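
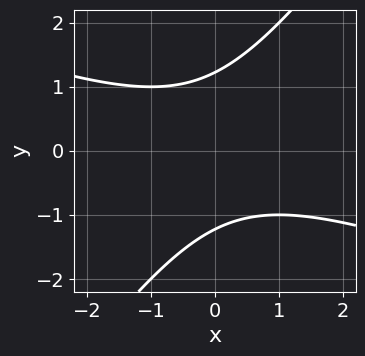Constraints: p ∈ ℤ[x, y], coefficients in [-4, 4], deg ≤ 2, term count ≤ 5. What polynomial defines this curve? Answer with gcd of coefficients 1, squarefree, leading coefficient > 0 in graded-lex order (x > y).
(a) deg p = 2. A generic line meets the curve in up to 2 points.
(b) Observable constraints: the curve avoids every integer x-axis point in the box.
(c) These observations pin down the coefficients.

x^2 + 2*x*y - 2*y^2 + 3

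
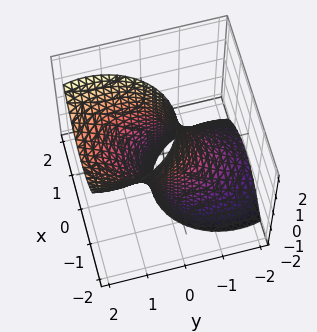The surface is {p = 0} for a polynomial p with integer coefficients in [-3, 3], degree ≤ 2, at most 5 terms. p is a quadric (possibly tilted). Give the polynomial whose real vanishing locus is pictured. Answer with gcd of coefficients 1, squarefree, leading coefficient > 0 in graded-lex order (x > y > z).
deg p = 2. No degree-1 surface has this shape.
Observable constraints: it misses every integer gridline on the z-axis; the y-axis gridline crossings are at y ∈ {-1, 1}.
Assembling these constraints gives the stated polynomial.

3*x^2 + 2*y^2 - 3*y*z - 2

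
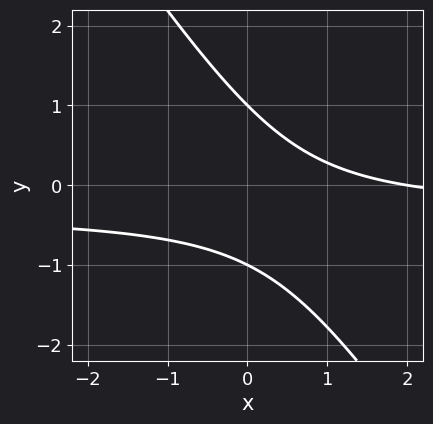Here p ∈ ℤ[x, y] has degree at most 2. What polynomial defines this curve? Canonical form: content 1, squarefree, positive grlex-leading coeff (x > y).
3*x*y + 2*y^2 + x - 2

1. The degree is 2 — the shape is more complex than any degree-1 curve.
2. Observable constraints: it meets the x-axis at x = 2 (among the integer gridlines); the y-axis gridline crossings are at y ∈ {-1, 1}.
3. Matching integer coefficients to the picture gives p.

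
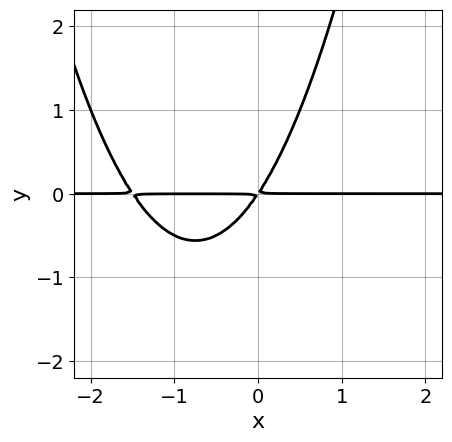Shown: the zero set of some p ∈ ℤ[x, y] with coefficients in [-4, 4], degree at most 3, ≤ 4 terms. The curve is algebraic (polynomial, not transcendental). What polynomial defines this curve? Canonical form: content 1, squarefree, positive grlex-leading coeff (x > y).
1. deg p = 3. The shape is more complex than any degree-2 curve.
2. From the visible intercepts: the visible x-axis segment lies entirely on the curve.
3. Fitting integer coefficients to these (and the overall shape) gives p.

2*x^2*y + 3*x*y - 2*y^2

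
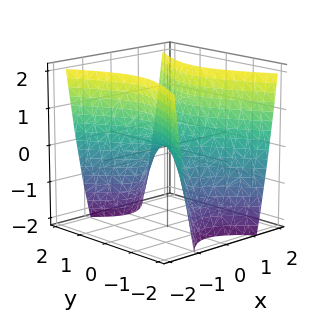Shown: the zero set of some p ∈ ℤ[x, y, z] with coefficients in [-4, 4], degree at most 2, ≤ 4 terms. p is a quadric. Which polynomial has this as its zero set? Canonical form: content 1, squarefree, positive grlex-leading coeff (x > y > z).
First, the degree is 2 — a hyperbolic paraboloid; a quadric.
Next, symmetries: mirror symmetry x ↦ −x ⇒ only even powers of x; mirror symmetry y ↦ −y ⇒ only even powers of y.
Next, checking where it meets the axes: one z-axis crossing is at z = 0; one x-axis crossing is at x = 0; one y-axis crossing is at y = 0.
Finally, together with the visible shape, these determine p as stated.

2*x^2 - y^2 - z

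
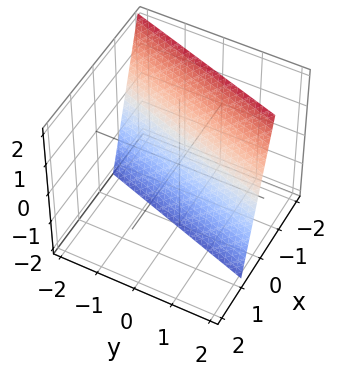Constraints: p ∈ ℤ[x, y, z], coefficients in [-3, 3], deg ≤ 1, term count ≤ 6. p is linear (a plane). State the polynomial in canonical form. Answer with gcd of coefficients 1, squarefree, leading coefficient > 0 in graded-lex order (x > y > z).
3*x - y + z + 2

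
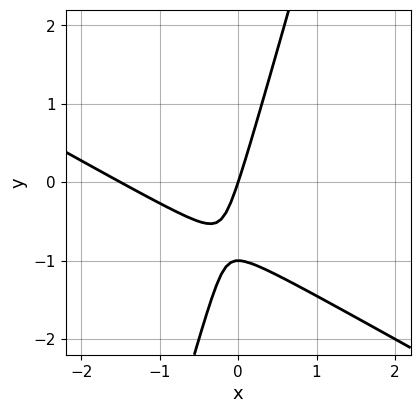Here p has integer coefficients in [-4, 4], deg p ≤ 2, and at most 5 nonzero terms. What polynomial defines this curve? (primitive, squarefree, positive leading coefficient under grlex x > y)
1. deg p = 2. No degree-1 curve has this shape.
2. From the axis intercepts and sections: it crosses the x-axis at the gridline x = 0; among the integer gridlines, it crosses the y-axis at y ∈ {-1, 0}.
3. These observations pin down the coefficients.

2*x^2 + 3*x*y - y^2 + 3*x - y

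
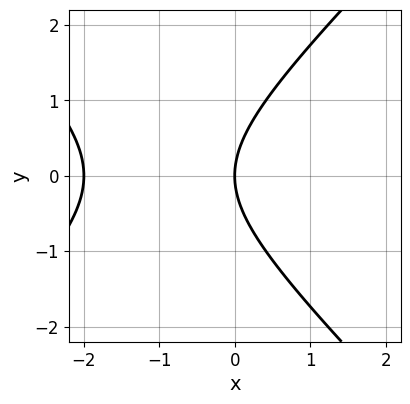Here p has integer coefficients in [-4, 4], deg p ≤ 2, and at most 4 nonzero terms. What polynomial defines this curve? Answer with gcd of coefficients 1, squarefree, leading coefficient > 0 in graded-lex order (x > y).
First, degree: the shape is more complex than any degree-1 curve, so deg p = 2.
Next, symmetries: mirror symmetry y ↦ −y ⇒ only even powers of y.
Then, against the integer gridlines: among the integer gridlines, it crosses the x-axis at x ∈ {-2, 0}; it crosses the y-axis at the gridline y = 0.
Finally, the integer polynomial consistent with all of this is the stated p.

x^2 - y^2 + 2*x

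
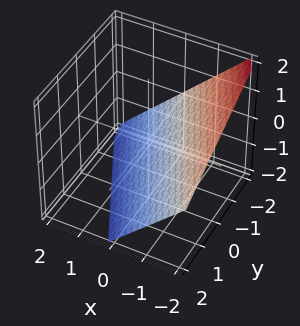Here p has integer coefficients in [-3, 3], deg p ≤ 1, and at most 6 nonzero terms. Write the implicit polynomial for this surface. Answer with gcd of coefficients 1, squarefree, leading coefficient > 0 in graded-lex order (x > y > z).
deg p = 1. Every cross-section is a straight line — this is a plane.
Checking where it meets the axes: one x-axis crossing is at x = -1; it crosses the y-axis at the gridline y = -2.
Matching integer coefficients to the picture gives p. Check: (0, 0, -1) on the z-axis lies on the surface, and p(0, 0, -1) = 0. ✓

2*x + y + 2*z + 2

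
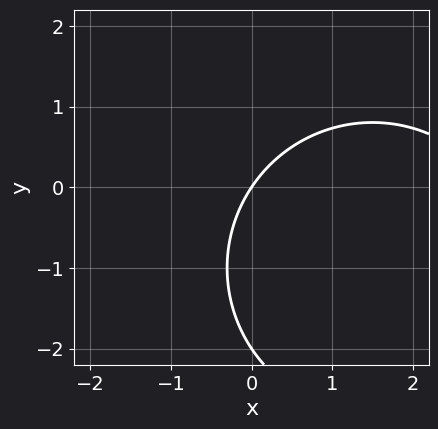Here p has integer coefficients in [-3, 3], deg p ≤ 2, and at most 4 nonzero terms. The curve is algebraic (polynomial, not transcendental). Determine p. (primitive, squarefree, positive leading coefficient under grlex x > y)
x^2 + y^2 - 3*x + 2*y

(a) deg p = 2.
(b) From the visible intercepts: among the integer gridlines, it crosses the y-axis at y ∈ {-2, 0}; one x-axis crossing is at x = 0.
(c) Matching integer coefficients to the picture gives p.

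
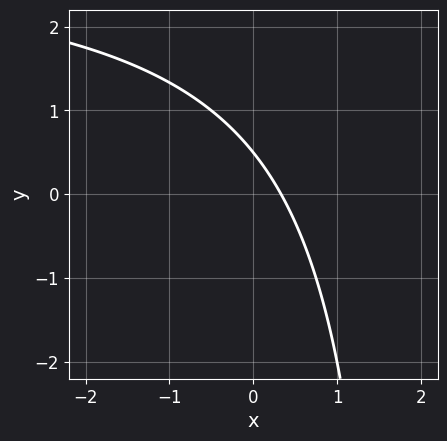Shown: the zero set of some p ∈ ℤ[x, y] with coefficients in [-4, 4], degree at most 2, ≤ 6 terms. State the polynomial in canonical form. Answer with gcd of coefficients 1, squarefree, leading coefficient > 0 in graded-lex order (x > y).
x*y - 3*x - 2*y + 1

(a) Degree: the shape is more complex than any degree-1 curve, so deg p = 2.
(b) Matching integer coefficients to the picture gives p.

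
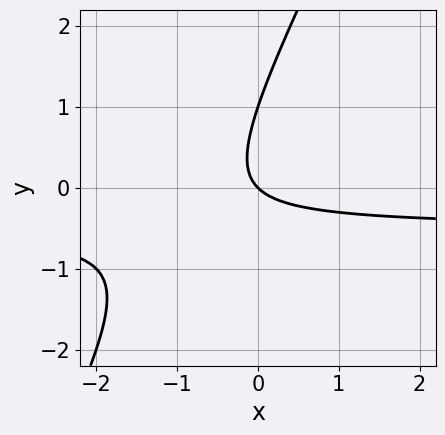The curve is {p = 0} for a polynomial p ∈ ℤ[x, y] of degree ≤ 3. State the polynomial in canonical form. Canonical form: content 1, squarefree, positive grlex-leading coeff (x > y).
2*x*y - y^2 + x + y

First, degree: a generic line meets the curve in up to 2 points, so deg p = 2.
Then, observable constraints: it crosses the x-axis at the gridline x = 0; among the integer gridlines, it crosses the y-axis at y ∈ {0, 1}.
Finally, together with the visible shape, these determine p as stated.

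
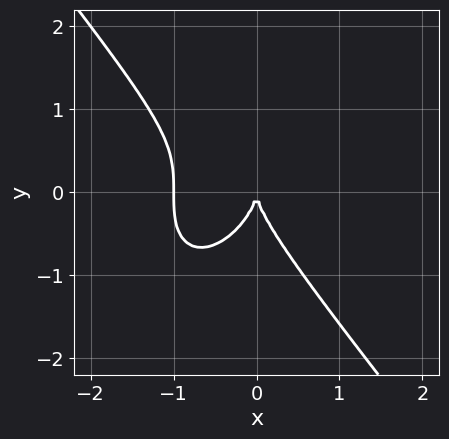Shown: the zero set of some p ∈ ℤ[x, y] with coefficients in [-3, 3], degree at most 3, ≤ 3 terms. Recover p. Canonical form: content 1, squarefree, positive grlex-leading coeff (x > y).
Degree: a generic line meets the curve in up to 3 points, so deg p = 3.
Reading off the gridlines: it meets the y-axis at y = 0 (among the integer gridlines); the x-axis gridline crossings are at x ∈ {-1, 0}.
Together with the visible shape, these determine p as stated.

2*x^3 + y^3 + 2*x^2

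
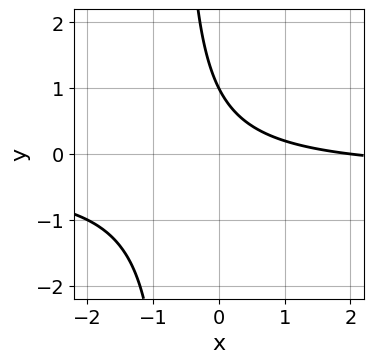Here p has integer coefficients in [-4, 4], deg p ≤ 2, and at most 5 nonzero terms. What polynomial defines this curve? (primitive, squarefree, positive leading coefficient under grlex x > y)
1. Degree: a generic line meets the curve in up to 2 points, so deg p = 2.
2. Against the integer gridlines: it crosses the y-axis at the gridline y = 1; it meets the x-axis at x = 2 (among the integer gridlines).
3. The integer polynomial consistent with all of this is the stated p.

3*x*y + x + 2*y - 2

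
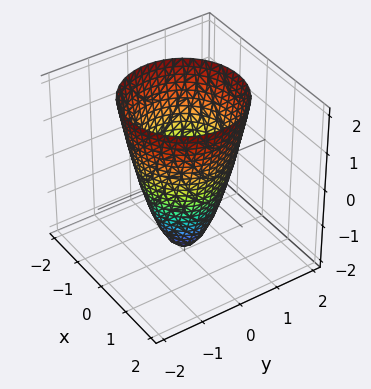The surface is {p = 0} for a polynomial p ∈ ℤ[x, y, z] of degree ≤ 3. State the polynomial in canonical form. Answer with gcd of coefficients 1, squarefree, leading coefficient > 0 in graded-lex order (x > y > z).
First, the degree is 2 — the shape is more complex than any degree-1 surface.
Next, symmetries: rotational symmetry about the z-axis ⇒ p depends on x, y only through x² + y².
Then, from the visible intercepts: the y-axis gridline crossings are at y ∈ {-1, 1}; a circular section at z = -1 has radius between 0 and 1.
Finally, putting this together gives p.

2*x^2 + 2*y^2 - z - 2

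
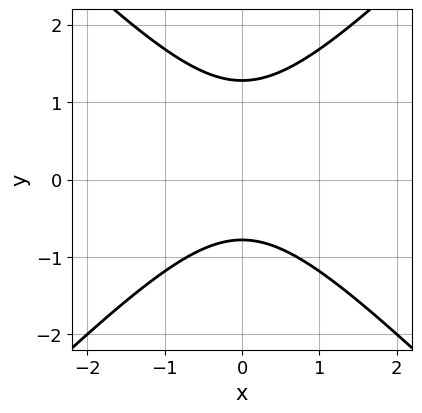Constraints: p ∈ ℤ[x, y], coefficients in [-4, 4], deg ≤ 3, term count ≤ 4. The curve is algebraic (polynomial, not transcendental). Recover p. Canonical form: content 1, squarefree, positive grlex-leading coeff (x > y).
2*x^2 - 2*y^2 + y + 2

First, degree: a generic line meets the curve in up to 2 points, so deg p = 2.
Then, symmetries: the x ↦ −x reflection is a symmetry, so x appears only in even powers.
Next, from the visible intercepts: no x-intercept at any integer in the box.
Finally, together with the visible shape, these determine p as stated.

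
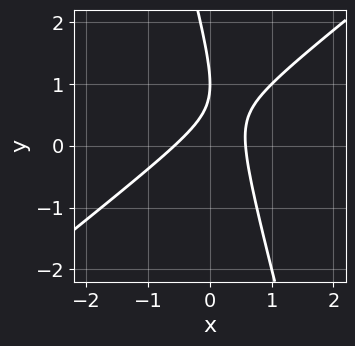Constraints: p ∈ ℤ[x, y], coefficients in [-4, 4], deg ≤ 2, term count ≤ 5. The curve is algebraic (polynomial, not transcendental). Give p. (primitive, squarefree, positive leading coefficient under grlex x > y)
Degree: no degree-1 curve has this shape, so deg p = 2.
Checking where it meets the axes: it crosses the y-axis at the gridline y = 1.
Matching integer coefficients to the picture gives p.

3*x^2 - 3*x*y - y^2 + 2*y - 1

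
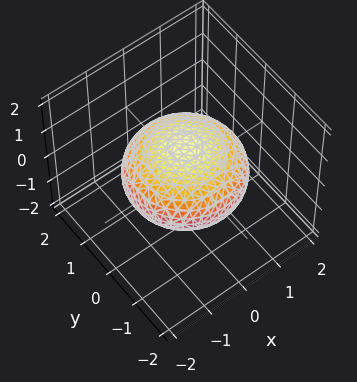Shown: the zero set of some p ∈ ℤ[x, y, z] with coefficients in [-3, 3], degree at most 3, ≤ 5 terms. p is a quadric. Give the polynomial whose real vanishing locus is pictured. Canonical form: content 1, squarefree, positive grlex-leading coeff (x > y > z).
deg p = 2. A closed, bounded, convex surface; a quadric.
Symmetry: the surface is invariant under rotation about z: p = q(x² + y², z); mirror symmetry z ↦ −z ⇒ only even powers of z.
Observable constraints: a circular section at z = 0 has radius between 1 and 2; the z-axis gridline crossings are at z ∈ {-1, 1}.
Solving for integer coefficients yields p as stated.

x^2 + y^2 + 2*z^2 - 2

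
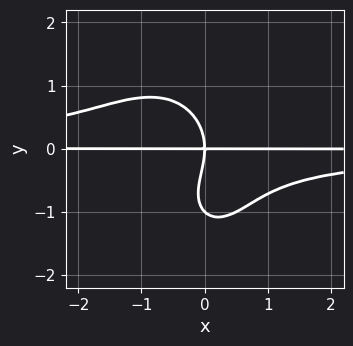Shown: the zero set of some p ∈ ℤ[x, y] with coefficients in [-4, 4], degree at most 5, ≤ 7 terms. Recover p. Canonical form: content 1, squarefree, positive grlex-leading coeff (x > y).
1. The degree is 4 — the shape is more complex than any degree-3 curve.
2. Observable constraints: among the integer gridlines, it crosses the y-axis at y ∈ {-1, 0}; every point of the x-axis in the box is on the curve.
3. Together with the visible shape, these determine p as stated.

2*x^2*y^2 + y^4 + x*y^2 + y^3 + 2*x*y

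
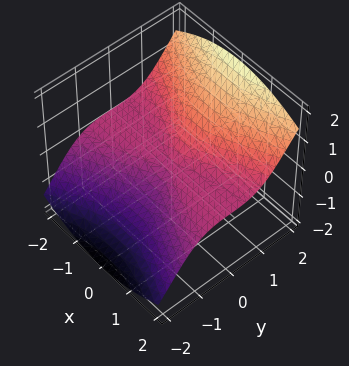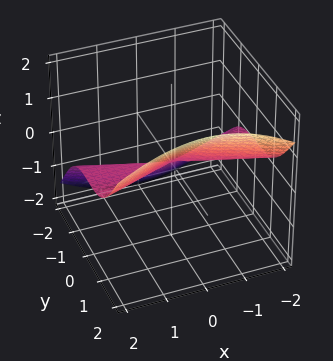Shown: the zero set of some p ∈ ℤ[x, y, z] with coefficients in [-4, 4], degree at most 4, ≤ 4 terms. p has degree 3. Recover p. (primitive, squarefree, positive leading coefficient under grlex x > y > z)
x^2*z - y^3 + z^3

1. deg p = 3.
2. Observable constraints: the visible x-axis segment lies entirely on the surface; it crosses the y-axis at the gridline y = 0; it meets the z-axis at z = 0 (among the integer gridlines).
3. Assembling these constraints gives the stated polynomial.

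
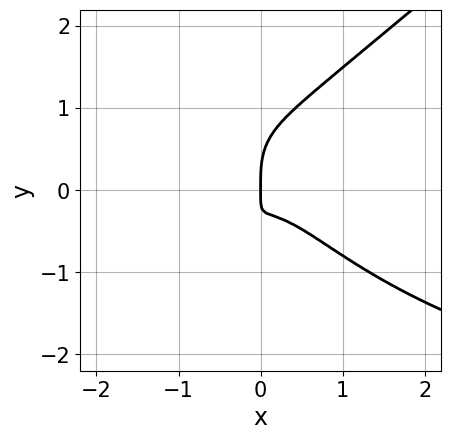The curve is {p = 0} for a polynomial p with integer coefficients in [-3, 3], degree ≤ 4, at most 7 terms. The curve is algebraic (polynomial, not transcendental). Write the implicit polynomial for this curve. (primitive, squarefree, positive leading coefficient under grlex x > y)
x^3*y - 2*y^4 + 3*x^3 + 3*x*y + x

First, the degree is 4 — a generic line meets the curve in up to 4 points.
Then, checking where it meets the axes: one x-axis crossing is at x = 0; it crosses the y-axis at the gridline y = 0.
Finally, these observations pin down the coefficients.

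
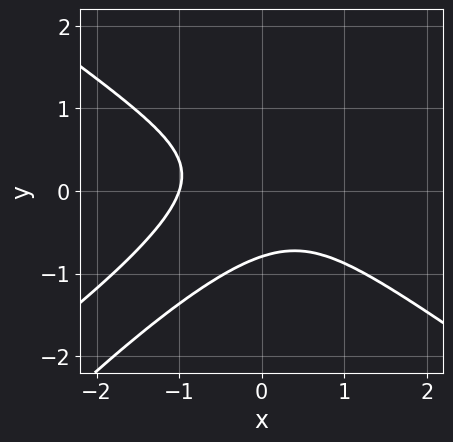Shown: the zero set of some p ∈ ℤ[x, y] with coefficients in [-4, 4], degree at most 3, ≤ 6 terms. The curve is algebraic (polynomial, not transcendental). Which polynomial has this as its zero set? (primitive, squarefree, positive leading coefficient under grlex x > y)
x^3 - x^2*y - 2*x*y^2 + 2*y^3 + 1

(a) deg p = 3. A generic line meets the curve in up to 3 points.
(b) From the visible intercepts: it crosses the x-axis at the gridline x = -1.
(c) Together with the visible shape, these determine p as stated.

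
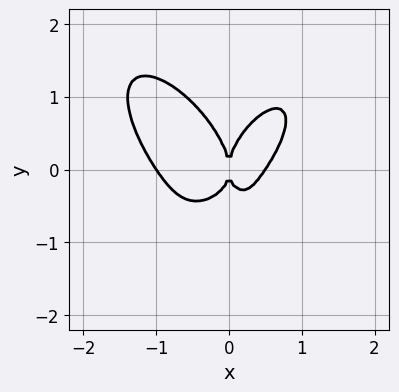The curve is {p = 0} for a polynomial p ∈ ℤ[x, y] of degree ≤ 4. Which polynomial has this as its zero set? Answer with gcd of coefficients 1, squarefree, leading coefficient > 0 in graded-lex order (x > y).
2*x^4 + y^4 + x^3 - 2*x^2*y - x^2

(a) The degree is 4 — the shape is more complex than any degree-3 curve.
(b) Observable constraints: it meets the y-axis at y = 0 (among the integer gridlines); the x-axis gridline crossings are at x ∈ {-1, 0}.
(c) These observations pin down the coefficients.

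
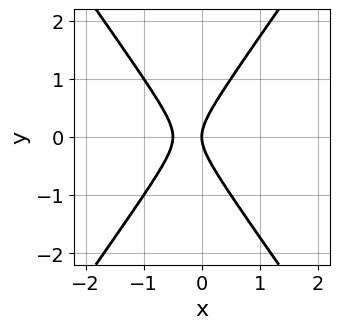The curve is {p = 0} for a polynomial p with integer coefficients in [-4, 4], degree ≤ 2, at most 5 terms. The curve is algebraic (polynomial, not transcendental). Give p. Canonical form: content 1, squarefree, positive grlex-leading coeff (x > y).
2*x^2 - y^2 + x

First, deg p = 2. The shape is more complex than any degree-1 curve.
Then, symmetries: mirror symmetry y ↦ −y ⇒ only even powers of y.
Then, checking where it meets the axes: it meets the y-axis at y = 0 (among the integer gridlines); it meets the x-axis at x = 0 (among the integer gridlines).
Finally, matching integer coefficients to the picture gives p.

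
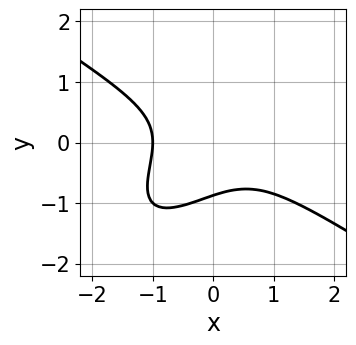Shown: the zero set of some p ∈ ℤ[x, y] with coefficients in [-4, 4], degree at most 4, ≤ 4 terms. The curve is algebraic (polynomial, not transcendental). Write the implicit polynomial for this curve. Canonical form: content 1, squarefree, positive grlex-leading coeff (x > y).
First, degree: a generic line meets the curve in up to 3 points, so deg p = 3.
Then, reading off the gridlines: it meets the x-axis at x = -1 (among the integer gridlines).
Finally, together with the visible shape, these determine p as stated.

2*x^3 - 3*x*y^2 + 3*y^3 + 2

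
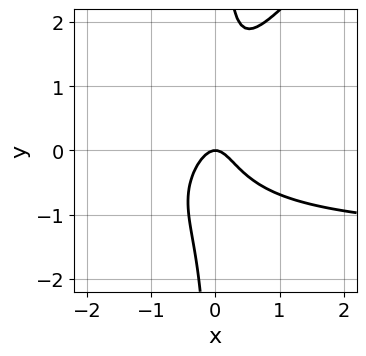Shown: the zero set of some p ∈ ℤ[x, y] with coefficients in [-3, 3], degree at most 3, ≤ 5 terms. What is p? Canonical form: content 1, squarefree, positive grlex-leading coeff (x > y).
1. The degree is 3 — the shape is more complex than any degree-2 curve.
2. Observable constraints: it meets the y-axis at y = 0 (among the integer gridlines); it meets the x-axis at x = 0 (among the integer gridlines).
3. Together with the visible shape, these determine p as stated.

2*x^2*y - 2*x*y^2 + 3*x^2 + y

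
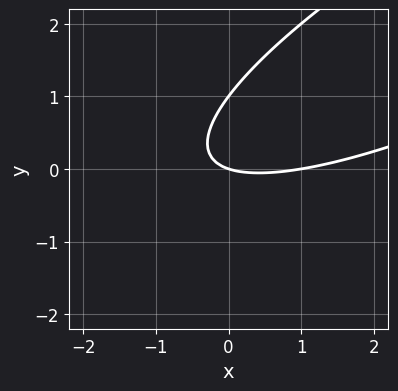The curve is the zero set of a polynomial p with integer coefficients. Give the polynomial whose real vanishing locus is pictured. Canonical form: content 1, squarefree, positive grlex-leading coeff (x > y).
x^2 - 3*x*y + 3*y^2 - x - 3*y

First, degree: a generic line meets the curve in up to 2 points, so deg p = 2.
Next, from the axis intercepts and sections: among the integer gridlines, it crosses the y-axis at y ∈ {0, 1}; the x-axis gridline crossings are at x ∈ {0, 1}.
Finally, the integer polynomial consistent with all of this is the stated p.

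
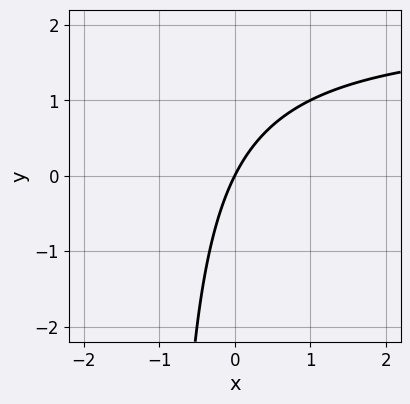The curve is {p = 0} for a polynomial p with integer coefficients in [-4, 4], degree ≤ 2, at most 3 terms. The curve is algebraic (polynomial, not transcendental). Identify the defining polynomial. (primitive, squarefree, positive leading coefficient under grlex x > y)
x*y - 2*x + y

(a) deg p = 2. The shape is more complex than any degree-1 curve.
(b) Reading off the gridlines: one y-axis crossing is at y = 0; one x-axis crossing is at x = 0.
(c) Assembling these constraints gives the stated polynomial.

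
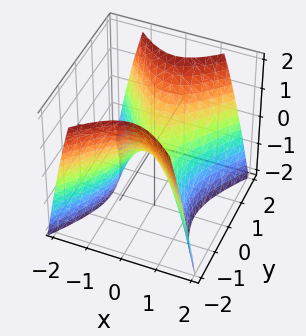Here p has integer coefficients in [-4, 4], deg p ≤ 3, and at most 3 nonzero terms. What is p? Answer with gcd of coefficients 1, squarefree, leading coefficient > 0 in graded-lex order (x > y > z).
3*x^2 - 2*y^2 + 2*z

1. The degree is 2 — a hyperbolic paraboloid; a quadric.
2. Symmetries: mirror symmetry x ↦ −x ⇒ only even powers of x; mirror symmetry y ↦ −y ⇒ only even powers of y.
3. From the axis intercepts and sections: one x-axis crossing is at x = 0; it crosses the y-axis at the gridline y = 0; it crosses the z-axis at the gridline z = 0.
4. Assembling these constraints gives the stated polynomial.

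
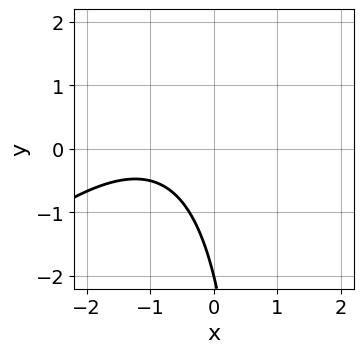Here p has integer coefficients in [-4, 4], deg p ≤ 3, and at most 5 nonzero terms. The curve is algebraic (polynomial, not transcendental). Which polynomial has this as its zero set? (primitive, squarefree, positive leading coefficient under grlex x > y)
x^2 - x*y + 2*x + y + 2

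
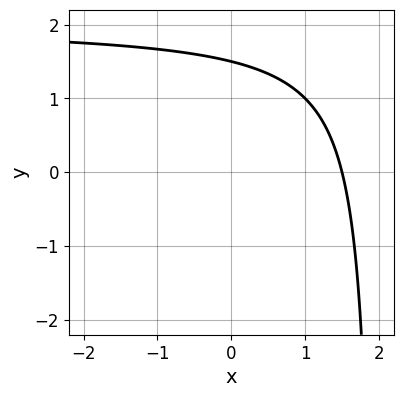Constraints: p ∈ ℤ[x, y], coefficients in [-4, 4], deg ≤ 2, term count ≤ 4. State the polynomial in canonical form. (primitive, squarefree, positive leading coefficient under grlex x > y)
(a) The degree is 2 — a generic line meets the curve in up to 2 points.
(b) Matching integer coefficients to the picture gives p.

x*y - 2*x - 2*y + 3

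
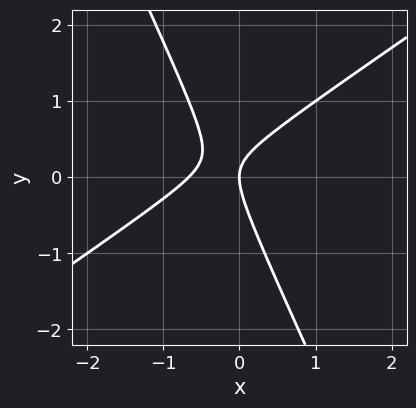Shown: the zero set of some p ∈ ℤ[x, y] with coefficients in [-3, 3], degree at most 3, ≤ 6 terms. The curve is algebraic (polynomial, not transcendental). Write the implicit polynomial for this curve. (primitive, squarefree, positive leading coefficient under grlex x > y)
First, degree: the shape is more complex than any degree-1 curve, so deg p = 2.
Next, from the axis intercepts and sections: it meets the x-axis at x = 0 (among the integer gridlines); it meets the y-axis at y = 0 (among the integer gridlines).
Finally, the integer polynomial consistent with all of this is the stated p.

3*x^2 - 3*x*y - 2*y^2 + 2*x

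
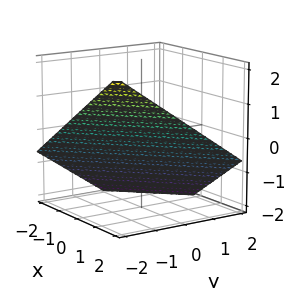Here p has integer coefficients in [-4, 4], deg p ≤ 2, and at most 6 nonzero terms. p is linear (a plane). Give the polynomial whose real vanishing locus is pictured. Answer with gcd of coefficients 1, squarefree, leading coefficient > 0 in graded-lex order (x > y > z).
(a) deg p = 1. Every cross-section is a straight line — this is a plane.
(b) From the axis intercepts and sections: one x-axis crossing is at x = 1; it meets the y-axis at y = -1 (among the integer gridlines).
(c) Assembling these constraints gives the stated polynomial.

2*x - 2*y - 3*z - 2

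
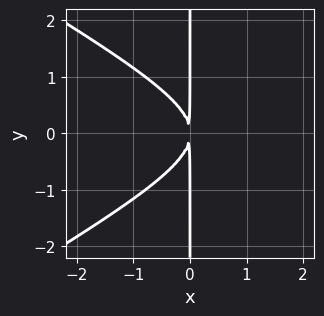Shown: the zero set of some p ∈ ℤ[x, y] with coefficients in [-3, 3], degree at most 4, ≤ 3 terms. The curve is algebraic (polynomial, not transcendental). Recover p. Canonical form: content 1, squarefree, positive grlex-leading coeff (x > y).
x^3 - 3*x*y^2 - 3*x^2

(a) The degree is 3 — a generic line meets the curve in up to 3 points.
(b) Symmetries: the y ↦ −y reflection is a symmetry, so y appears only in even powers.
(c) Observable constraints: the visible y-axis segment lies entirely on the curve.
(d) Matching integer coefficients to the picture gives p.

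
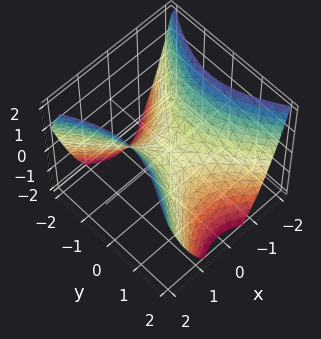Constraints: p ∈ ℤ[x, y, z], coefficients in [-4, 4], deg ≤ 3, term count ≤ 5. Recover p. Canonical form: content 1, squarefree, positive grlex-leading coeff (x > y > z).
3*x^2 - 2*y^2 - 3*z

Degree: a hyperbolic paraboloid; a quadric, so deg p = 2.
Symmetries: mirror symmetry x ↦ −x ⇒ only even powers of x; it's symmetric under y → −y, forcing even powers of y.
Against the integer gridlines: it crosses the x-axis at the gridline x = 0; it meets the z-axis at z = 0 (among the integer gridlines).
Matching integer coefficients to the picture gives p.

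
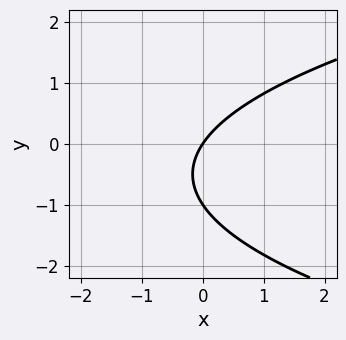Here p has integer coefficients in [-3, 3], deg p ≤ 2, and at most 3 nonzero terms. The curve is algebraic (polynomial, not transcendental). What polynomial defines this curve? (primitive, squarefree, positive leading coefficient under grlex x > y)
First, the degree is 2 — no degree-1 curve has this shape.
Then, observable constraints: one x-axis crossing is at x = 0; among the integer gridlines, it crosses the y-axis at y ∈ {-1, 0}.
Finally, together with the visible shape, these determine p as stated.

2*y^2 - 3*x + 2*y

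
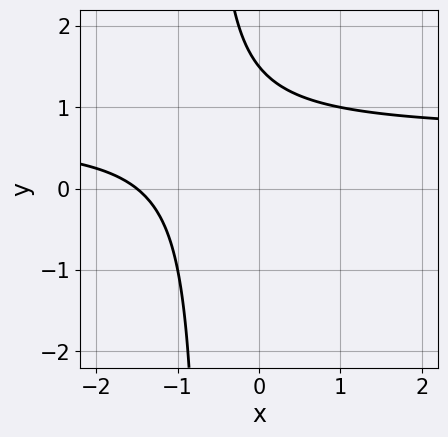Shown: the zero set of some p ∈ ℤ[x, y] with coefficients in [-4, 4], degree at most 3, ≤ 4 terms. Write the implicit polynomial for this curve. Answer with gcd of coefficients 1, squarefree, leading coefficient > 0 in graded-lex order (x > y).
The degree is 2 — the shape is more complex than any degree-1 curve.
Solving for integer coefficients yields p as stated.

3*x*y - 2*x + 2*y - 3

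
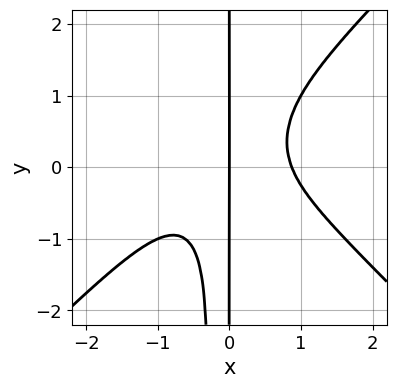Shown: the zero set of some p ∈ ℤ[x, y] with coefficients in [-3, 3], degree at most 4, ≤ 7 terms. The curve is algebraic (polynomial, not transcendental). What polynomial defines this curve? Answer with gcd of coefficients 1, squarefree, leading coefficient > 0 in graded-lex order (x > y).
3*x^4 - 3*x^2*y^2 + 3*x^2*y - x*y^2 - 2*x

deg p = 4. The shape is more complex than any degree-3 curve.
Reading off the gridlines: every point of the y-axis in the box is on the curve; one x-axis crossing is at x = 0.
Putting this together gives p.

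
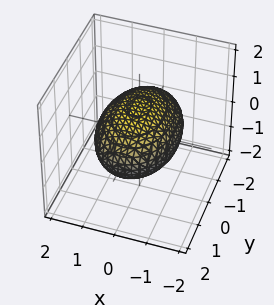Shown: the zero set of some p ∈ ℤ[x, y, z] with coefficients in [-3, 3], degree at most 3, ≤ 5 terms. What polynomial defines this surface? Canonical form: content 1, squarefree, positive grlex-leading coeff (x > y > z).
2*x^2 + y^2 + 3*z^2 - 3

(a) deg p = 2. Bounded and convex; a quadric.
(b) Symmetries: it's symmetric under y → −y, forcing even powers of y; mirror symmetry z ↦ −z ⇒ only even powers of z; it's symmetric under x → −x, forcing even powers of x.
(c) Reading off the gridlines: among the integer gridlines, it crosses the z-axis at z ∈ {-1, 1}.
(d) Solving for integer coefficients yields p as stated.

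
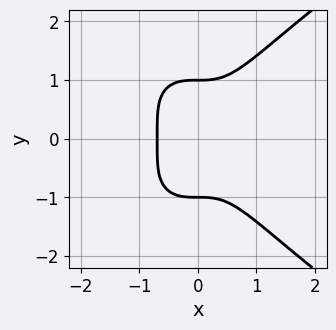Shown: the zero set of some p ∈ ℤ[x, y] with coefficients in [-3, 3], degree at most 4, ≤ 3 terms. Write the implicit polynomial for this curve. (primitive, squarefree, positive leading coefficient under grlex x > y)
(a) deg p = 4.
(b) Symmetries: it's symmetric under y → −y, forcing even powers of y.
(c) Observable constraints: among the integer gridlines, it crosses the y-axis at y ∈ {-1, 1}.
(d) Solving for integer coefficients yields p as stated.

y^4 - 3*x^3 - 1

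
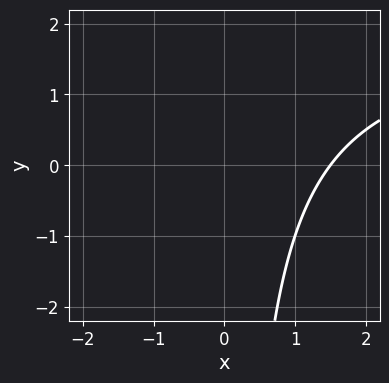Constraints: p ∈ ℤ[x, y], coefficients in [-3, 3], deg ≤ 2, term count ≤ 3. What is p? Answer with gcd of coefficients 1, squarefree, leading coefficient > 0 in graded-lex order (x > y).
x*y - 2*x + 3

Degree: the shape is more complex than any degree-1 curve, so deg p = 2.
Checking where it meets the axes: the curve avoids every integer y-axis point in the box.
The integer polynomial consistent with all of this is the stated p.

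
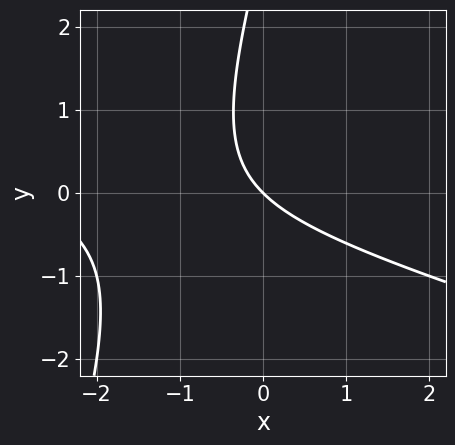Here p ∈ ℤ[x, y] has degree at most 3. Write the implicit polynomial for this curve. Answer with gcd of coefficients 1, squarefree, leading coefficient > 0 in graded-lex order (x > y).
x^2 + 3*x*y - y^2 + 3*x + 3*y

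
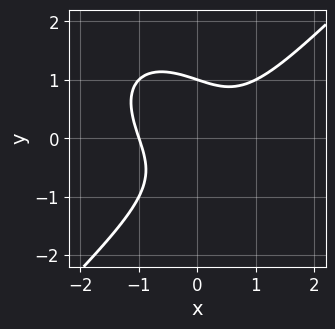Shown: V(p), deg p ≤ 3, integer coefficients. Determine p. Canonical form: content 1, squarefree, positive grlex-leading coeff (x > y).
1. The degree is 3 — no degree-2 curve has this shape.
2. Against the integer gridlines: it crosses the x-axis at the gridline x = -1; one y-axis crossing is at y = 1.
3. Assembling these constraints gives the stated polynomial.

x^3 - y^3 - x*y + 1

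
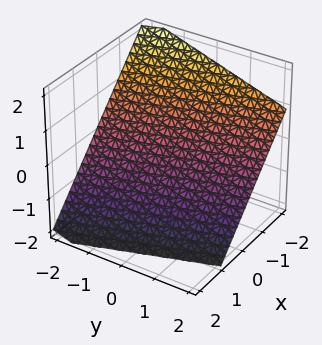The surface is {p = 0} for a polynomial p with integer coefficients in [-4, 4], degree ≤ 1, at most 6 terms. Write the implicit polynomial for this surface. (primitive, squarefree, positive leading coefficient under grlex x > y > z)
3*x + y + 3*z + 2

deg p = 1. The surface is flat (a plane).
From the axis intercepts and sections: it meets the y-axis at y = -2 (among the integer gridlines).
Fitting integer coefficients to these (and the overall shape) gives p.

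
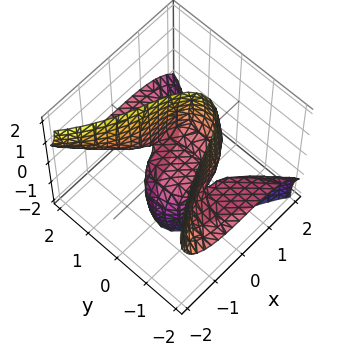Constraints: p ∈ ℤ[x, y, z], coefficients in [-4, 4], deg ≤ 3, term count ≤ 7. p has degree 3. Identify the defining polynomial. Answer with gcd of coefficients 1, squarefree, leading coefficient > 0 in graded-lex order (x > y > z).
1. Degree: a generic line meets the surface in up to 3 points, so deg p = 3.
2. Against the integer gridlines: it meets the x-axis at x = 0 (among the integer gridlines); every point of the y-axis in the box is on the surface.
3. Solving for integer coefficients yields p as stated.

x^3 + x*z^2 + 3*y^2*z + y*z - 2*z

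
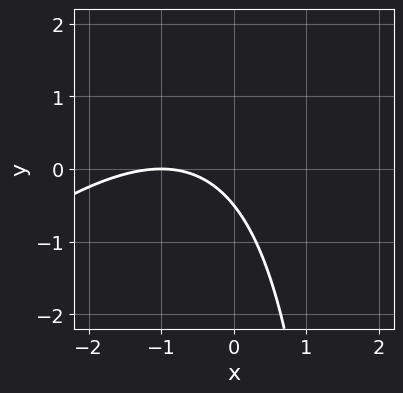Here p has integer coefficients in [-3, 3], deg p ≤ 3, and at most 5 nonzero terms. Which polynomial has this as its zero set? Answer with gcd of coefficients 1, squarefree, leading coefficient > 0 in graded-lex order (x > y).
First, deg p = 2.
Then, from the visible intercepts: one x-axis crossing is at x = -1.
Finally, matching integer coefficients to the picture gives p.

x^2 - x*y + 2*x + 2*y + 1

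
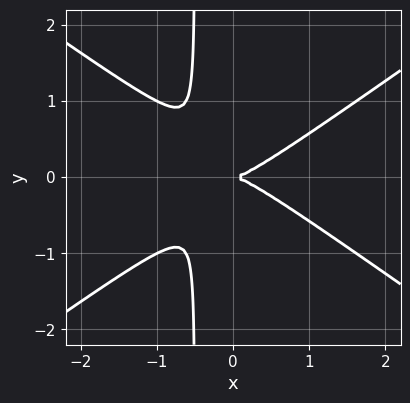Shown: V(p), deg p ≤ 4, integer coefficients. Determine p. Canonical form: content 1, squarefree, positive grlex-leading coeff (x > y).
x^3 - 2*x*y^2 - y^2

First, deg p = 3. The shape is more complex than any degree-2 curve.
Next, symmetries: mirror symmetry y ↦ −y ⇒ only even powers of y.
Then, from the axis intercepts and sections: it crosses the x-axis at the gridline x = 0; it meets the y-axis at y = 0 (among the integer gridlines).
Finally, the integer polynomial consistent with all of this is the stated p.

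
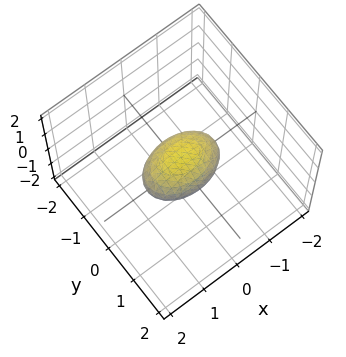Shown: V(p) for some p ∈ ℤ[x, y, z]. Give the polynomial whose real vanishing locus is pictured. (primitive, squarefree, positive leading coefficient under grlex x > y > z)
x^2 + 2*y^2 + 2*z^2 - 1

1. Degree: bounded and convex; a quadric, so deg p = 2.
2. Symmetries: the z ↦ −z reflection is a symmetry, so z appears only in even powers; mirror symmetry x ↦ −x ⇒ only even powers of x; it's symmetric under y → −y, forcing even powers of y.
3. Against the integer gridlines: among the integer gridlines, it crosses the x-axis at x ∈ {-1, 1}.
4. Matching integer coefficients to the picture gives p.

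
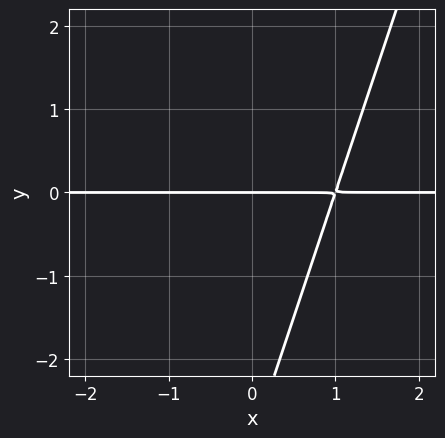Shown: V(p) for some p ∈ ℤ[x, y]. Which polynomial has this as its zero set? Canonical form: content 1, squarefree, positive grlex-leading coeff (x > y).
First, deg p = 2. No degree-1 curve has this shape.
Then, observable constraints: the visible x-axis segment lies entirely on the curve; it meets the y-axis at y = 0 (among the integer gridlines).
Finally, fitting integer coefficients to these (and the overall shape) gives p.

3*x*y - y^2 - 3*y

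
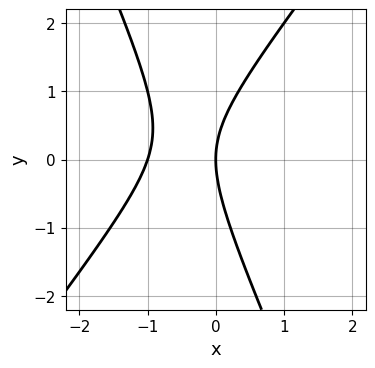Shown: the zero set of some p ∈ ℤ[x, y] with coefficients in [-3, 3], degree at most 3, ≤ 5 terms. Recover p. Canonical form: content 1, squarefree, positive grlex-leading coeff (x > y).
3*x^2 - x*y - y^2 + 3*x

First, the degree is 2 — a generic line meets the curve in up to 2 points.
Next, observable constraints: it crosses the y-axis at the gridline y = 0; among the integer gridlines, it crosses the x-axis at x ∈ {-1, 0}.
Finally, these observations pin down the coefficients.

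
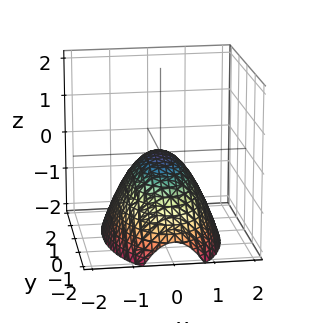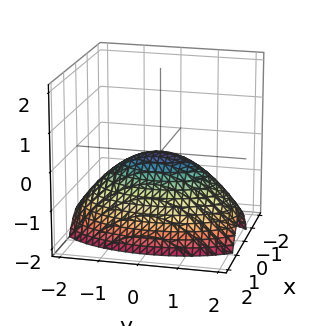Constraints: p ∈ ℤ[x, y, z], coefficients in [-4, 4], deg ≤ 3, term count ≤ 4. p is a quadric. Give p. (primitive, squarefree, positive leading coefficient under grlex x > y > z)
1. Degree: a paraboloid; a quadric, so deg p = 2.
2. Symmetries: the y ↦ −y reflection is a symmetry, so y appears only in even powers; it's symmetric under x → −x, forcing even powers of x.
3. Checking where it meets the axes: it crosses the y-axis at the gridline y = 0; it crosses the x-axis at the gridline x = 0; it meets the z-axis at z = 0 (among the integer gridlines).
4. Fitting integer coefficients to these (and the overall shape) gives p.

3*x^2 + y^2 + 3*z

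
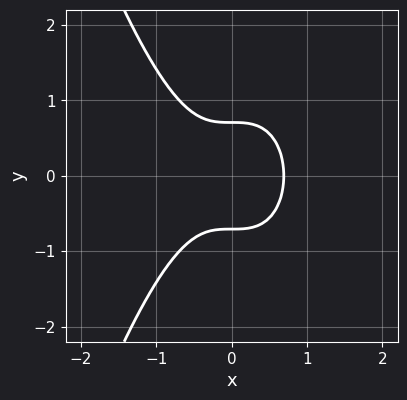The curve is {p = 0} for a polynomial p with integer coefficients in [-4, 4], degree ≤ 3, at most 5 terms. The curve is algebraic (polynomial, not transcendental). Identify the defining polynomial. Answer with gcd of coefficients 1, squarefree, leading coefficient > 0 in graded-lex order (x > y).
3*x^3 + 2*y^2 - 1

deg p = 3. A generic line meets the curve in up to 3 points.
Symmetries: mirror symmetry y ↦ −y ⇒ only even powers of y.
Fitting integer coefficients to these (and the overall shape) gives p.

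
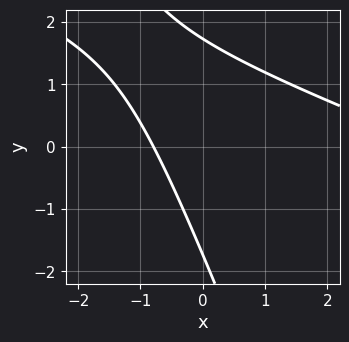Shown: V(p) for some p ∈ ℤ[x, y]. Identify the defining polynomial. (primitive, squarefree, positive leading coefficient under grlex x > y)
x^2 + 3*x*y + y^2 - 3*x - 3

First, degree: a generic line meets the curve in up to 2 points, so deg p = 2.
Finally, solving for integer coefficients yields p as stated.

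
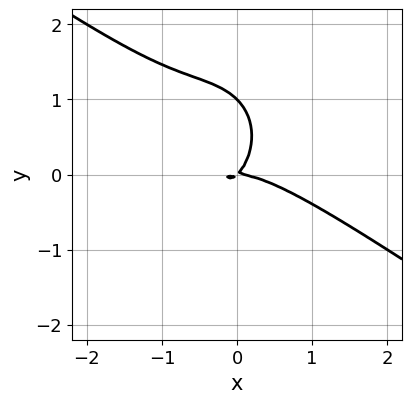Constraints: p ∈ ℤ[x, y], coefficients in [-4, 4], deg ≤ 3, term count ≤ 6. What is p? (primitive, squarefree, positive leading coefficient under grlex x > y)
x^3 + x^2*y + y^3 + x*y - y^2

First, degree: a generic line meets the curve in up to 3 points, so deg p = 3.
Then, observable constraints: one x-axis crossing is at x = 0; the y-axis gridline crossings are at y ∈ {0, 1}.
Finally, these observations pin down the coefficients.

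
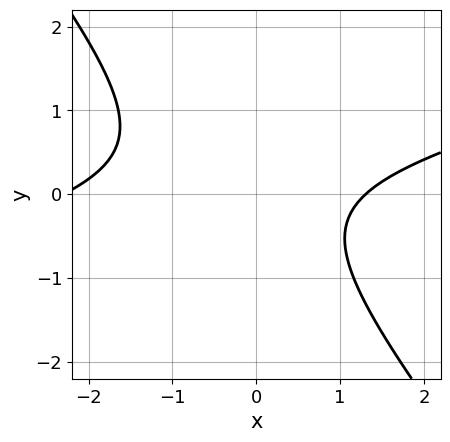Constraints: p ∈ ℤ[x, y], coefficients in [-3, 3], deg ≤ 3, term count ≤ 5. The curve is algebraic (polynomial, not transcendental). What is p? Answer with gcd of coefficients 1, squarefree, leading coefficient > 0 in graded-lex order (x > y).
1. The degree is 2 — the shape is more complex than any degree-1 curve.
2. Observable constraints: it misses every integer gridline on the y-axis.
3. Assembling these constraints gives the stated polynomial.

x^2 - 3*x*y - 3*y^2 + x - 3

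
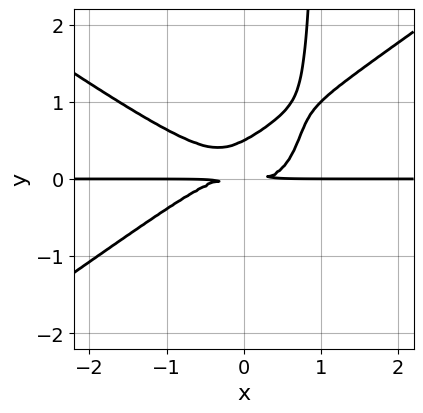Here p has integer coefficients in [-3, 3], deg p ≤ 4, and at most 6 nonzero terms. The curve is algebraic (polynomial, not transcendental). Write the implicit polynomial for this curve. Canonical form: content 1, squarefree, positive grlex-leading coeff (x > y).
x^3*y - 2*x*y^3 + 2*y^3 - y^2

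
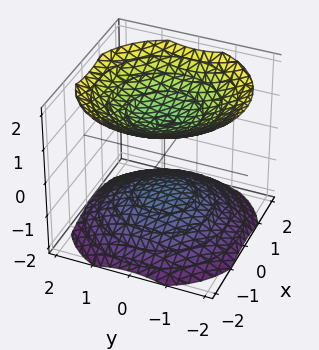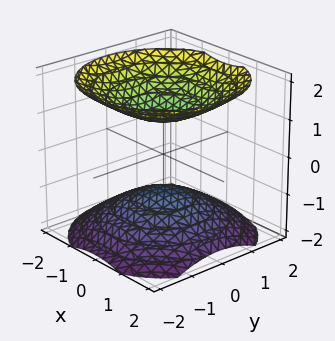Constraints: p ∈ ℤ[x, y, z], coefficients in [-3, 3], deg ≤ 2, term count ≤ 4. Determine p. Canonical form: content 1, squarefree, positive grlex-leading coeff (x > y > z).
2*x^2 + 2*y^2 - 3*z^2 + 3

(a) The picture has 2 separate pieces. Treating them together as one polynomial.
(b) deg p = 2. Two separate bowl-shaped sheets opening away from each other; a quadric.
(c) Symmetries: the z-axis is an axis of rotation, so x and y enter only as x² + y²; it's symmetric under z → −z, forcing even powers of z.
(d) Checking where it meets the axes: it misses every integer gridline on the x-axis; no y-intercept at any integer in the box; among the integer gridlines, it crosses the z-axis at z ∈ {-1, 1}.
(e) Solving for integer coefficients yields p as stated.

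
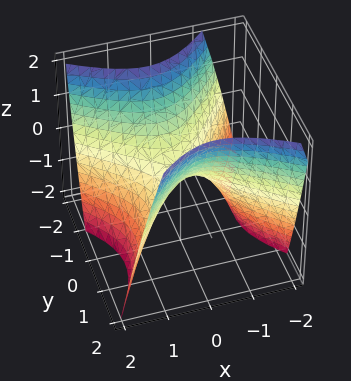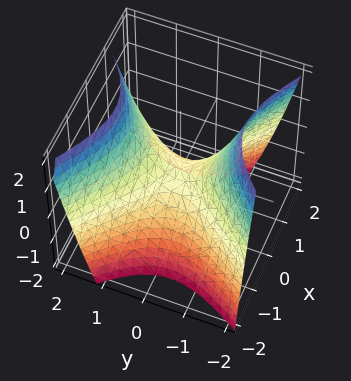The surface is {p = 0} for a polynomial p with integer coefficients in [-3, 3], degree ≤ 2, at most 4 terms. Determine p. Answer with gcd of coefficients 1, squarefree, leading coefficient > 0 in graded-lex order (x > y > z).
2*x^2 + x*y - 2*y^2 + 2*z

1. deg p = 2. No degree-1 surface has this shape.
2. From the axis intercepts and sections: it crosses the x-axis at the gridline x = 0; it meets the y-axis at y = 0 (among the integer gridlines); one z-axis crossing is at z = 0.
3. Putting this together gives p.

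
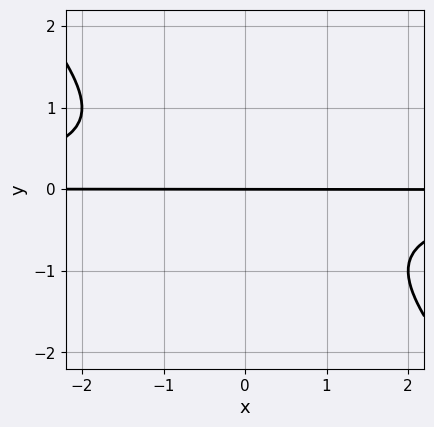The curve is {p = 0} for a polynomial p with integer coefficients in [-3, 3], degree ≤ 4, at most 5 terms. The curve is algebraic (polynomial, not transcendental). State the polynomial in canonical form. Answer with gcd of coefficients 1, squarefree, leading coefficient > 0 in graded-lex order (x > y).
x*y^2 + y^3 + y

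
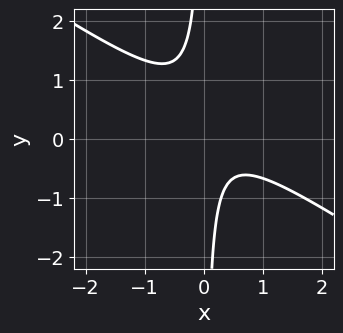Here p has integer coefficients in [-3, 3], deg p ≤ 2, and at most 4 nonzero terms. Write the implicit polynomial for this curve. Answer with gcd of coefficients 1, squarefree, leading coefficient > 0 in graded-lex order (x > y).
The degree is 2 — no degree-1 curve has this shape.
Checking where it meets the axes: it misses every integer gridline on the x-axis; the curve avoids every integer y-axis point in the box.
These observations pin down the coefficients.

2*x^2 + 3*x*y - x + 1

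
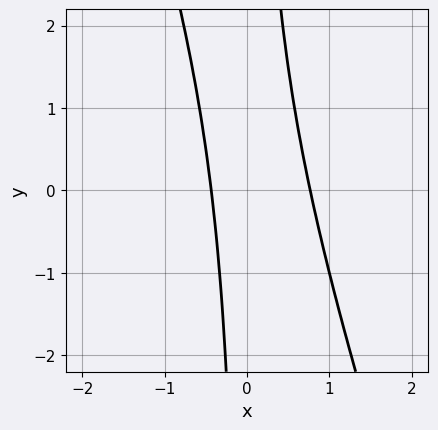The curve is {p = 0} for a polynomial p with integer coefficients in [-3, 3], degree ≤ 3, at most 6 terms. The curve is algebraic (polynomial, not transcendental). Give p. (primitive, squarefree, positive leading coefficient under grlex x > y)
3*x^2 + x*y - x - 1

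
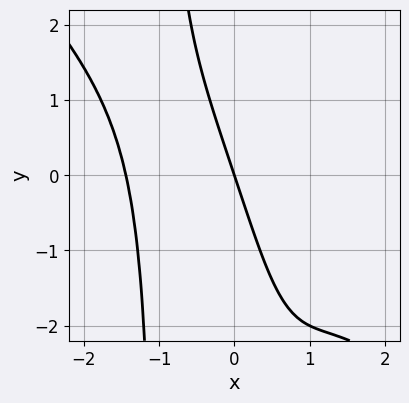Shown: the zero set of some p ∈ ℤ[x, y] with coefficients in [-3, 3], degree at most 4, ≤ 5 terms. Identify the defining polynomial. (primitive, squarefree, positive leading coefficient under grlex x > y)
x^4 + x^3*y + 3*x + y

1. deg p = 4.
2. Observable constraints: it crosses the x-axis at the gridline x = 0; it meets the y-axis at y = 0 (among the integer gridlines).
3. Fitting integer coefficients to these (and the overall shape) gives p.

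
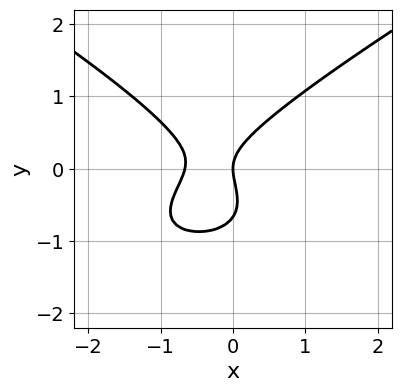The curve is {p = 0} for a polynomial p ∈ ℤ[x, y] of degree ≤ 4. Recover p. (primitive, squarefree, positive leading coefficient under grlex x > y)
1. deg p = 3. The shape is more complex than any degree-2 curve.
2. Observable constraints: it crosses the y-axis at the gridline y = 0; it meets the x-axis at x = 0 (among the integer gridlines).
3. Matching integer coefficients to the picture gives p.

x^2*y - 3*y^3 + 3*x^2 - 2*y^2 + 2*x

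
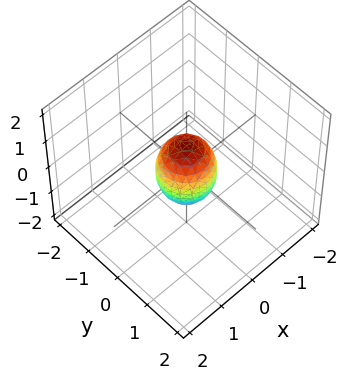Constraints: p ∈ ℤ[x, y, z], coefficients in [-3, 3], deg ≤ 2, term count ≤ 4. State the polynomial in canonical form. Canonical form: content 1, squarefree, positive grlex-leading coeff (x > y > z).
First, degree: bounded and convex; a quadric, so deg p = 2.
Then, symmetries: mirror symmetry z ↦ −z ⇒ only even powers of z; every cross-section ⟂ z is a circle, so x, y appear only via x² + y².
Then, reading off the gridlines: among the integer gridlines, it crosses the z-axis at z ∈ {-1, 1}; a circular section at z = 0 has radius between 0 and 1.
Finally, assembling these constraints gives the stated polynomial.

2*x^2 + 2*y^2 + z^2 - 1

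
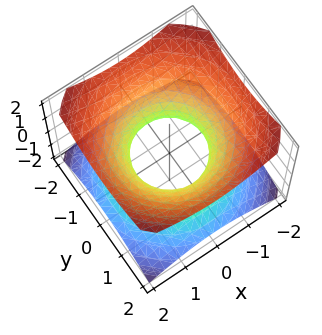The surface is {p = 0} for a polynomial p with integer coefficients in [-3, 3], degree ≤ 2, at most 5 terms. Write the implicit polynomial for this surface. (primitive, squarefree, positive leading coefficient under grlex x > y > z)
1. deg p = 2. An hourglass — one-sheet hyperboloid; a quadric.
2. Symmetries: it's symmetric under z → −z, forcing even powers of z; the z-axis is an axis of rotation, so x and y enter only as x² + y².
3. Observable constraints: it misses every integer gridline on the z-axis; the x-axis gridline crossings are at x ∈ {-1, 1}; the y-axis gridline crossings are at y ∈ {-1, 1}; a circular section at z = -1 has radius between 1 and 2.
4. Fitting integer coefficients to these (and the overall shape) gives p.

2*x^2 + 2*y^2 - 3*z^2 - 2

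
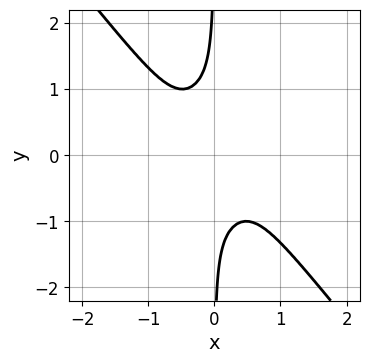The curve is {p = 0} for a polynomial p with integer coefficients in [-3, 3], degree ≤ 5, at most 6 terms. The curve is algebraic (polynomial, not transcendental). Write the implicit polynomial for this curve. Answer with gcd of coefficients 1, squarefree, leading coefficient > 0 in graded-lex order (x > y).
2*x^4 - 3*x^3*y + 3*x*y^3 + 1

First, the degree is 4 — the shape is more complex than any degree-3 curve.
Then, from the visible intercepts: it misses every integer gridline on the x-axis; no y-intercept at any integer in the box.
Finally, together with the visible shape, these determine p as stated.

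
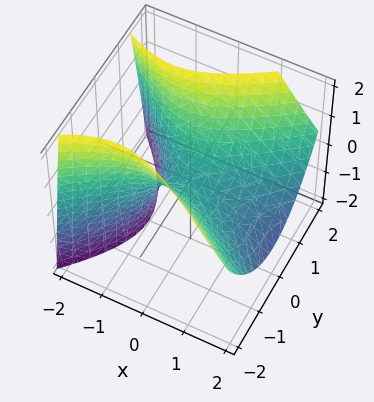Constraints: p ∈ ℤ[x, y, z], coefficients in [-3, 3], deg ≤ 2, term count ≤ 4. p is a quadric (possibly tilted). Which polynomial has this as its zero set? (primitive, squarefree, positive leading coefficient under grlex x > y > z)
2*x^2 + 2*x*z - 3*y^2 + 3*z

1. deg p = 2. A generic line meets the surface in up to 2 points.
2. Reading off the gridlines: it meets the y-axis at y = 0 (among the integer gridlines); one z-axis crossing is at z = 0; one x-axis crossing is at x = 0.
3. Fitting integer coefficients to these (and the overall shape) gives p.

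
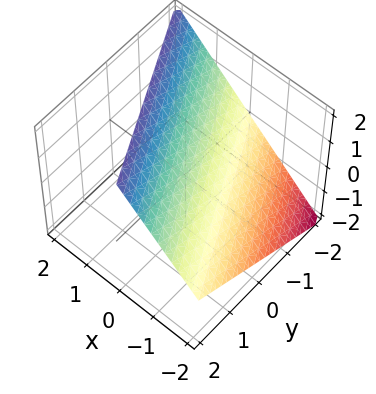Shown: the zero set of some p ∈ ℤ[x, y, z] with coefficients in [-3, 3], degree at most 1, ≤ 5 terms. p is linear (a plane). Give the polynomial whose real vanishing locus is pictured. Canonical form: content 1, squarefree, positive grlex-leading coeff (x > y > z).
(a) deg p = 1. The surface is flat (a plane).
(b) Observable constraints: it crosses the y-axis at the gridline y = -2; it meets the x-axis at x = -1 (among the integer gridlines).
(c) Assembling these constraints gives the stated polynomial. Check: (0, 0, 1) on the z-axis lies on the surface, and p(0, 0, 1) = 0. ✓

2*x + y - 2*z + 2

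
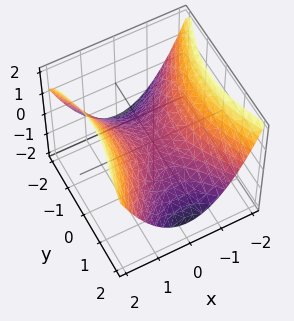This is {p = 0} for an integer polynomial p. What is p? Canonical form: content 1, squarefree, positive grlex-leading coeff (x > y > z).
First, degree: a saddle surface; a quadric, so deg p = 2.
Next, symmetries: it's symmetric under y → −y, forcing even powers of y; the x ↦ −x reflection is a symmetry, so x appears only in even powers.
Then, from the visible intercepts: one z-axis crossing is at z = 0; one x-axis crossing is at x = 0; one y-axis crossing is at y = 0.
Finally, assembling these constraints gives the stated polynomial.

2*x^2 - y^2 - 3*z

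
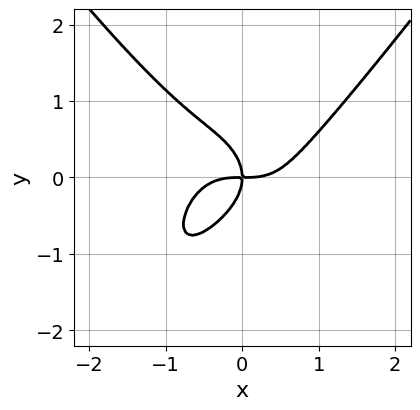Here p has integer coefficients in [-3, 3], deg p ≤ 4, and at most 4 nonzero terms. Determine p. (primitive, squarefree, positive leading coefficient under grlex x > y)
Degree: a generic line meets the curve in up to 4 points, so deg p = 4.
Checking where it meets the axes: it meets the y-axis at y = 0 (among the integer gridlines); it crosses the x-axis at the gridline x = 0.
Together with the visible shape, these determine p as stated.

2*x^4 - x^2*y^2 - 2*y^3 - 2*x*y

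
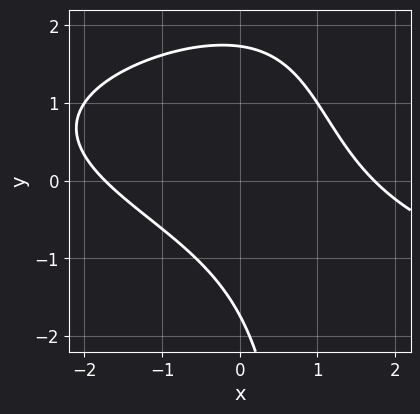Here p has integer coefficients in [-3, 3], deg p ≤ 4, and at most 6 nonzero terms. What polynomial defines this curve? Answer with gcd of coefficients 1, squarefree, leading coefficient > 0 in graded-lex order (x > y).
x*y^2 - x^2 - 2*x*y - y^2 + 3

The degree is 3 — no degree-2 curve has this shape.
Matching integer coefficients to the picture gives p.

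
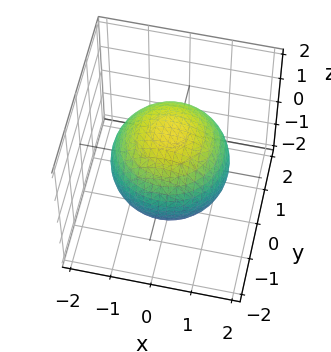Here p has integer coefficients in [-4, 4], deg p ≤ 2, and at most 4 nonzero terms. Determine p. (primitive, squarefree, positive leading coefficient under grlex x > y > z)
1. Degree: bounded and convex; a quadric, so deg p = 2.
2. Symmetries: the z ↦ −z reflection is a symmetry, so z appears only in even powers; rotational symmetry about the z-axis ⇒ p depends on x, y only through x² + y².
3. Reading off the gridlines: a circular section at z = 0 has radius between 1 and 2.
4. Fitting integer coefficients to these (and the overall shape) gives p.

x^2 + y^2 + z^2 - 2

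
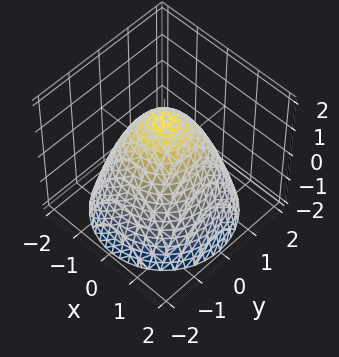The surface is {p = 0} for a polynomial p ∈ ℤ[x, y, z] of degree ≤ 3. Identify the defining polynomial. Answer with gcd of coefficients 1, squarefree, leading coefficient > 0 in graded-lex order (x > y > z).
First, deg p = 2. No degree-1 surface has this shape.
Then, by symmetry, the z-axis is an axis of rotation, so x and y enter only as x² + y².
Next, checking where it meets the axes: a circular section at z = 0 has radius between 1 and 2.
Finally, together with the visible shape, these determine p as stated.

2*x^2 + 2*y^2 + 2*z - 3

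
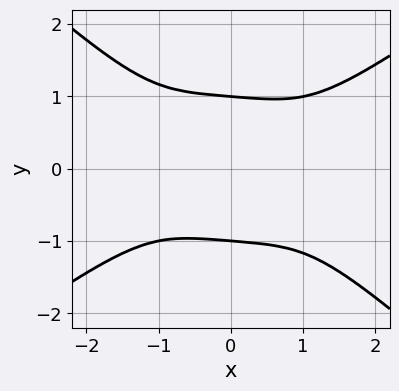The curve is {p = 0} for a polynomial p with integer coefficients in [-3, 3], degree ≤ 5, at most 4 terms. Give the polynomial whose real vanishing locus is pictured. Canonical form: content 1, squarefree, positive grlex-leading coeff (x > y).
x^4 - x*y^3 - 3*y^4 + 3

First, degree: the shape is more complex than any degree-3 curve, so deg p = 4.
Then, against the integer gridlines: the curve avoids every integer x-axis point in the box; the y-axis gridline crossings are at y ∈ {-1, 1}.
Finally, together with the visible shape, these determine p as stated.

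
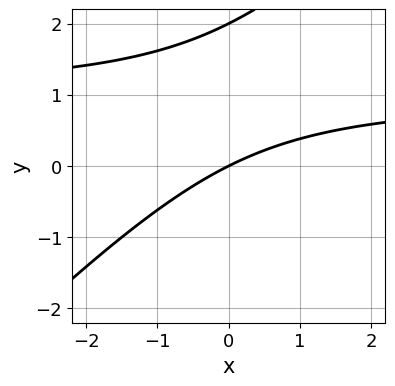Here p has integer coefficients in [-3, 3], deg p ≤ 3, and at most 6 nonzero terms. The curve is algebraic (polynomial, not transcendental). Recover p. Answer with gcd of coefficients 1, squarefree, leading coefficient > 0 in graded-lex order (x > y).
x*y - y^2 - x + 2*y

1. Degree: no degree-1 curve has this shape, so deg p = 2.
2. From the visible intercepts: one x-axis crossing is at x = 0; among the integer gridlines, it crosses the y-axis at y ∈ {0, 2}.
3. Assembling these constraints gives the stated polynomial.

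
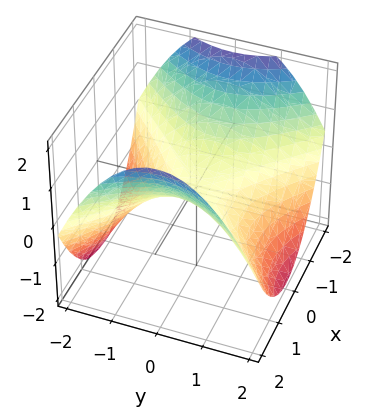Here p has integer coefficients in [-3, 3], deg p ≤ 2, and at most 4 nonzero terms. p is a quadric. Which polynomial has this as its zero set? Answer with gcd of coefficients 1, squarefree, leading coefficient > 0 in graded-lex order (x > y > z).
x^2 - y^2 - 2*z

(a) Degree: a hyperbolic paraboloid; a quadric, so deg p = 2.
(b) Symmetries: it's symmetric under y → −y, forcing even powers of y; the x ↦ −x reflection is a symmetry, so x appears only in even powers.
(c) From the visible intercepts: it meets the y-axis at y = 0 (among the integer gridlines); it meets the z-axis at z = 0 (among the integer gridlines); it crosses the x-axis at the gridline x = 0.
(d) Together with the visible shape, these determine p as stated.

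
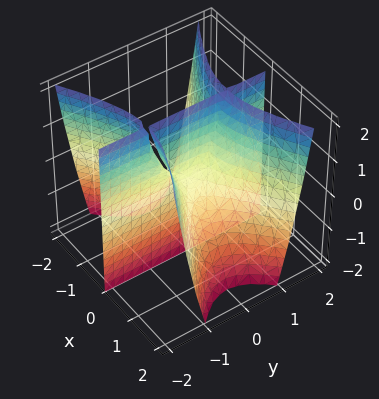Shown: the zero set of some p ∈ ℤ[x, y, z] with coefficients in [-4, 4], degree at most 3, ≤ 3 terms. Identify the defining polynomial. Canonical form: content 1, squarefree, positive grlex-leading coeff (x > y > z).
x^3 - 2*x*y^2 + x*z

There are 2 components. They look like related sheets of one shape, so recover p as a whole.
The degree is 3 — the shape is more complex than any degree-2 surface.
From the visible intercepts: every point of the y-axis in the box is on the surface; it crosses the x-axis at the gridline x = 0; the visible z-axis segment lies entirely on the surface.
The integer polynomial consistent with all of this is the stated p.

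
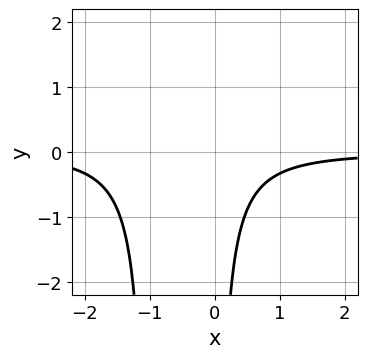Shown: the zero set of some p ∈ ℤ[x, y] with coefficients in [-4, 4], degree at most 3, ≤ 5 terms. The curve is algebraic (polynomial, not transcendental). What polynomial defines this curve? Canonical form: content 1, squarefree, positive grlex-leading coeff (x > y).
1. Degree: no degree-2 curve has this shape, so deg p = 3.
2. From the axis intercepts and sections: the curve avoids every integer y-axis point in the box; it misses every integer gridline on the x-axis.
3. Solving for integer coefficients yields p as stated.

3*x^2*y + 3*x*y + 2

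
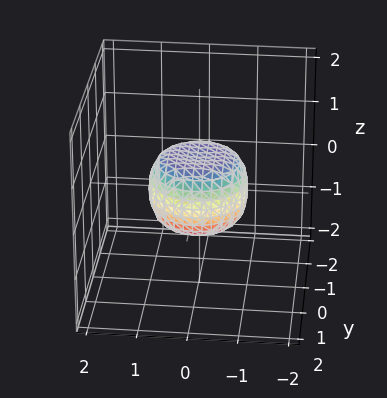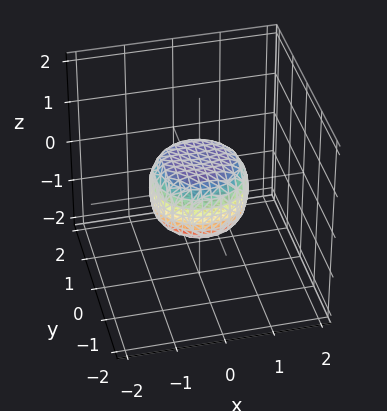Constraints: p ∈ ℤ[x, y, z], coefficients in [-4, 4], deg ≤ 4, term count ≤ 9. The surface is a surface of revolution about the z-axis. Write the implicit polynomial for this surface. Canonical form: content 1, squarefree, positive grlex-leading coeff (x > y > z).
2*x^4 + 4*x^2*y^2 + 2*y^4 - x^2 - y^2 + 2*z^2 - 1

(a) The degree is 4 — the shape is more complex than any degree-3 surface.
(b) Symmetry: the surface is invariant under rotation about z: p = q(x² + y², z).
(c) Observable constraints: among the integer gridlines, it crosses the y-axis at y ∈ {-1, 1}; among the integer gridlines, it crosses the x-axis at x ∈ {-1, 1}; a circular section at z = 0 has radius exactly 1.
(d) Putting this together gives p.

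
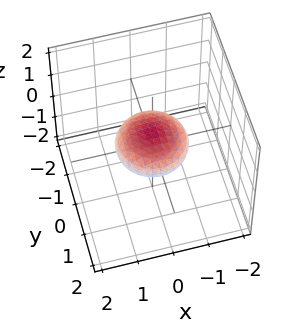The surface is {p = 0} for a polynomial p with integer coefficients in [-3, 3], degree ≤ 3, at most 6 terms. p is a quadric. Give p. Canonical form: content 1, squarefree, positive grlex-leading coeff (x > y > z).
x^2 + y^2 + 3*z^2 - 1

First, the degree is 2 — bounded and convex; a quadric.
Then, by symmetry, every cross-section ⟂ z is a circle, so x, y appear only via x² + y²; it's symmetric under z → −z, forcing even powers of z.
Then, from the visible intercepts: a circular section at z = 0 has radius exactly 1; among the integer gridlines, it crosses the x-axis at x ∈ {-1, 1}; among the integer gridlines, it crosses the y-axis at y ∈ {-1, 1}.
Finally, the integer polynomial consistent with all of this is the stated p.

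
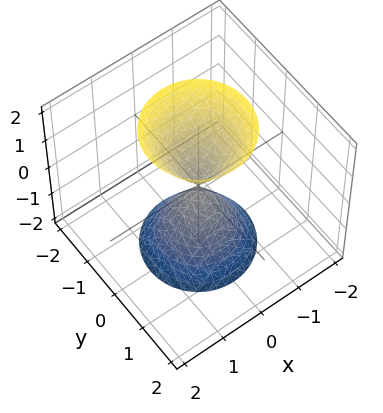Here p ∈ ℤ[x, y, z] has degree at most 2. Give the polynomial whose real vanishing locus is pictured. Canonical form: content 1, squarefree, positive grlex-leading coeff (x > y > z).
1. I count 2 distinct pieces. Treating them together as one polynomial.
2. deg p = 2. Two nappes meeting at a single point; a quadric.
3. Symmetries: the z ↦ −z reflection is a symmetry, so z appears only in even powers; rotational symmetry about the z-axis ⇒ p depends on x, y only through x² + y².
4. From the visible intercepts: a circular section at z = 1 has radius between 0 and 1; it meets the x-axis at x = 0 (among the integer gridlines); it crosses the z-axis at the gridline z = 0; one y-axis crossing is at y = 0.
5. Fitting integer coefficients to these (and the overall shape) gives p.

3*x^2 + 3*y^2 - z^2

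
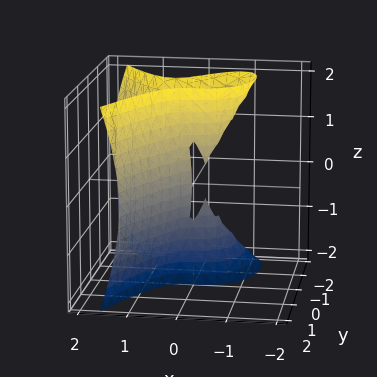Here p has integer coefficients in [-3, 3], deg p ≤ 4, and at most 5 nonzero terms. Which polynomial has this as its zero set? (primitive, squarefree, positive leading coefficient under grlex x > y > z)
1. The degree is 3 — the shape is more complex than any degree-2 surface.
2. Against the integer gridlines: every point of the z-axis in the box is on the surface; it crosses the y-axis at the gridline y = 0; one x-axis crossing is at x = 0.
3. Matching integer coefficients to the picture gives p.

3*x^3 - y*z^2 + 3*x*y - 3*y^2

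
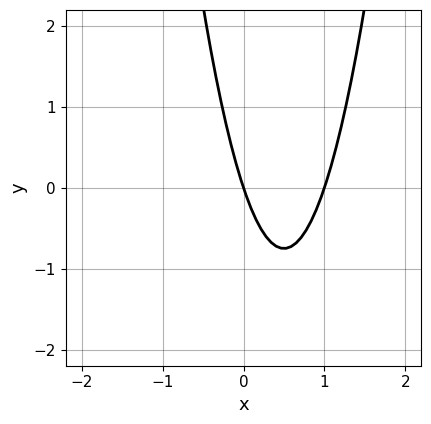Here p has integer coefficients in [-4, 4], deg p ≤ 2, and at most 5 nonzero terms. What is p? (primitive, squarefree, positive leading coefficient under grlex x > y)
(a) deg p = 2. No degree-1 curve has this shape.
(b) Reading off the gridlines: among the integer gridlines, it crosses the x-axis at x ∈ {0, 1}; it crosses the y-axis at the gridline y = 0.
(c) Assembling these constraints gives the stated polynomial.

3*x^2 - 3*x - y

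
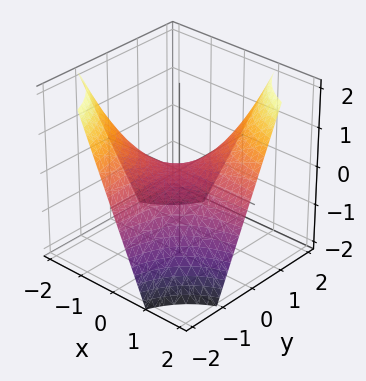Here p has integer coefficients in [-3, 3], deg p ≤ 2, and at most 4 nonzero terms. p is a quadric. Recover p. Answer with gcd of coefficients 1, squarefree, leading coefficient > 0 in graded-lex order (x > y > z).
x*y - z

The degree is 2 — a saddle surface; a quadric.
From the visible intercepts: it crosses the z-axis at the gridline z = 0; every point of the y-axis in the box is on the surface; the visible x-axis segment lies entirely on the surface.
Solving for integer coefficients yields p as stated.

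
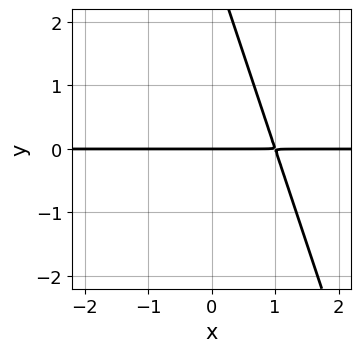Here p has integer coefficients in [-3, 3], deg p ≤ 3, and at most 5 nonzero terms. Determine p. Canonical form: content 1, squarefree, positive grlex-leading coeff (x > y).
deg p = 2. No degree-1 curve has this shape.
From the axis intercepts and sections: the visible x-axis segment lies entirely on the curve; it meets the y-axis at y = 0 (among the integer gridlines).
Assembling these constraints gives the stated polynomial.

3*x*y + y^2 - 3*y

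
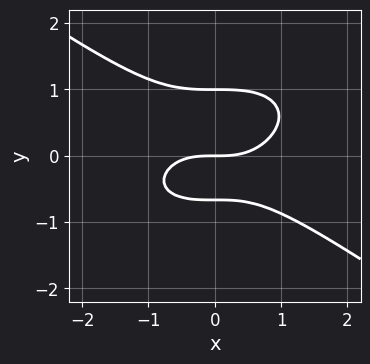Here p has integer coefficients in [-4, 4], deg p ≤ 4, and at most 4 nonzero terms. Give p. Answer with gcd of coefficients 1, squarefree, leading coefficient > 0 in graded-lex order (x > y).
x^3 + 3*y^3 - y^2 - 2*y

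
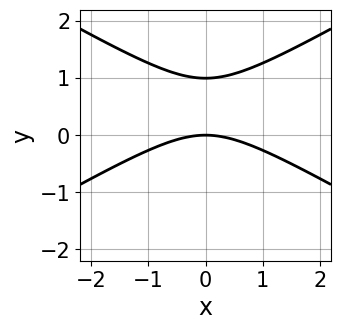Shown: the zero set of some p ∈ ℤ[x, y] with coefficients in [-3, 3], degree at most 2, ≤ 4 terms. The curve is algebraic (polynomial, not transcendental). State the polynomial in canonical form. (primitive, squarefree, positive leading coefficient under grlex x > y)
x^2 - 3*y^2 + 3*y

(a) Degree: the shape is more complex than any degree-1 curve, so deg p = 2.
(b) Symmetries: mirror symmetry x ↦ −x ⇒ only even powers of x.
(c) From the visible intercepts: one x-axis crossing is at x = 0; the y-axis gridline crossings are at y ∈ {0, 1}.
(d) The integer polynomial consistent with all of this is the stated p.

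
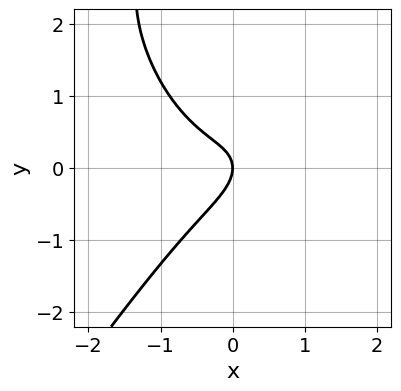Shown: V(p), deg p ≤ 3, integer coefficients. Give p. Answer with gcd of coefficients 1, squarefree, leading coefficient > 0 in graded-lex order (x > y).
3*x^3 - y^3 - 2*x*y + 3*y^2 + 2*x

The degree is 3 — no degree-2 curve has this shape.
From the axis intercepts and sections: it crosses the y-axis at the gridline y = 0; it meets the x-axis at x = 0 (among the integer gridlines).
Fitting integer coefficients to these (and the overall shape) gives p.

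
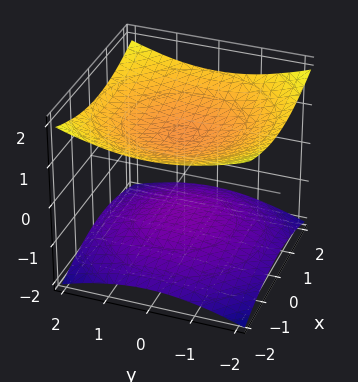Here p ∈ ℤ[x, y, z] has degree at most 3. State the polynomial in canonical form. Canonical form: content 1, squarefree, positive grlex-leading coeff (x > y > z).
(a) The picture has 2 separate pieces. They look like related sheets of one shape, so recover p as a whole.
(b) Degree: no degree-1 surface has this shape, so deg p = 2.
(c) Symmetries: rotational symmetry about the z-axis ⇒ p depends on x, y only through x² + y².
(d) From the axis intercepts and sections: the surface avoids every integer x-axis point in the box; the surface avoids every integer y-axis point in the box; among the integer gridlines, it crosses the z-axis at z ∈ {-1, 1}.
(e) Assembling these constraints gives the stated polynomial.

x^2 + y^2 - 3*z^2 + 3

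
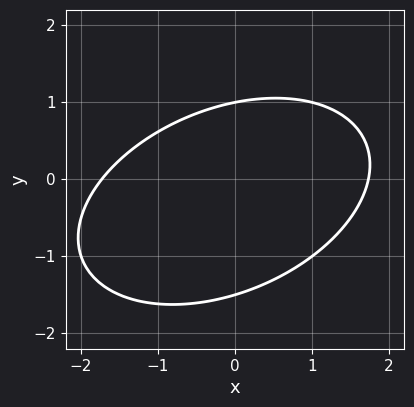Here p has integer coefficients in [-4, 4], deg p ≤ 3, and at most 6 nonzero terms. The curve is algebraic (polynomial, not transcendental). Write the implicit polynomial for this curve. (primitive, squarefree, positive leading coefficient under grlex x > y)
x^2 - x*y + 2*y^2 + y - 3

deg p = 2.
Against the integer gridlines: it crosses the y-axis at the gridline y = 1.
The integer polynomial consistent with all of this is the stated p.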